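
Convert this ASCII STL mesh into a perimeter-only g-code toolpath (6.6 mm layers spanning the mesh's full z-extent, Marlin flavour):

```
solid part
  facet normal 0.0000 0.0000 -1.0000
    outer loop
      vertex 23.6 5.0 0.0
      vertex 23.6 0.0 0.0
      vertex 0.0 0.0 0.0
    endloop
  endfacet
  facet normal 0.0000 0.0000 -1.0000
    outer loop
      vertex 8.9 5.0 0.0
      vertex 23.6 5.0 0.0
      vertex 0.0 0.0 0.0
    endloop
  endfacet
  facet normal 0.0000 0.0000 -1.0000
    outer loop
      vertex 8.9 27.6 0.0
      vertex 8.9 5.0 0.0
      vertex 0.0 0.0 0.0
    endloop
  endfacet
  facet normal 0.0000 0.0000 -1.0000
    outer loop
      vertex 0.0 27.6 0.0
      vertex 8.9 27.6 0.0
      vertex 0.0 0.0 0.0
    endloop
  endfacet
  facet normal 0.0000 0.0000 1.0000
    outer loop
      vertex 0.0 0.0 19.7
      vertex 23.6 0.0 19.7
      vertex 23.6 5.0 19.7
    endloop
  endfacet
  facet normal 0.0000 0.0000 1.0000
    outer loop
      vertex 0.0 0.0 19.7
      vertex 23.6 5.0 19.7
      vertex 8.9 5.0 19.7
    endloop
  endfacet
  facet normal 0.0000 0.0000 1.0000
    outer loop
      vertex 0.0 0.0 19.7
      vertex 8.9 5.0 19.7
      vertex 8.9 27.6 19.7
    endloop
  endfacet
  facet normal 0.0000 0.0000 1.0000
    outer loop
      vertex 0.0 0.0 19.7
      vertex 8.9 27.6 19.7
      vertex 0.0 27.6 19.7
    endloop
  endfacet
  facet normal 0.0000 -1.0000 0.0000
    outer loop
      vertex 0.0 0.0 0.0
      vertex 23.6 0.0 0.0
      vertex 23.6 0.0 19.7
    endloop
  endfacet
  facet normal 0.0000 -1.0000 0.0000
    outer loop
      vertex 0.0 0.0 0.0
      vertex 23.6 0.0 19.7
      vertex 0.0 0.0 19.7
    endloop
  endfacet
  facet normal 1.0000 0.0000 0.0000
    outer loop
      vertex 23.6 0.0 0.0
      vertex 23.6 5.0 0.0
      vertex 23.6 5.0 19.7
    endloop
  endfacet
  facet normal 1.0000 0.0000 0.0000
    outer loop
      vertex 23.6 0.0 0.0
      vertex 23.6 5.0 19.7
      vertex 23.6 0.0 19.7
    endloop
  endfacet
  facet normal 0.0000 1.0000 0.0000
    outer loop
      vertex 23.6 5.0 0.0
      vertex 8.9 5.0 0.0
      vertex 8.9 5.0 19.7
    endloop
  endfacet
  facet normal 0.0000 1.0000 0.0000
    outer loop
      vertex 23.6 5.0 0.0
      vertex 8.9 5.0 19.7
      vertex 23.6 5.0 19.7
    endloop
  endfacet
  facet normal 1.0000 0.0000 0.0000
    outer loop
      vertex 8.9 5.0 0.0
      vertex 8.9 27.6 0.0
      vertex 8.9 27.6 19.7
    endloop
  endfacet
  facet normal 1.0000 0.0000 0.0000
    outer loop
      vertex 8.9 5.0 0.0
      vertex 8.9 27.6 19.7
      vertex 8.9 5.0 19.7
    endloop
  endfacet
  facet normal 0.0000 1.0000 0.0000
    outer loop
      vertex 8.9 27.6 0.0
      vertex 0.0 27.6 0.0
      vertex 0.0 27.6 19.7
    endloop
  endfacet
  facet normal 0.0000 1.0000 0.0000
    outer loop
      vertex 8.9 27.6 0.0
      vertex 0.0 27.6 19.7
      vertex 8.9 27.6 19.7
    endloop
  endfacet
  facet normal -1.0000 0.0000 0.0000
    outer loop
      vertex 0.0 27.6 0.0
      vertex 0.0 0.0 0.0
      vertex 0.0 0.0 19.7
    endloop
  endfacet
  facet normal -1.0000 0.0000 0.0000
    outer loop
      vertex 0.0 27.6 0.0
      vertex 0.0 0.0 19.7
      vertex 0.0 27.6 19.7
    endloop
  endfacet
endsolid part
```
; perimeter-only toolpath
G21 ; units = mm
G90 ; absolute positioning
G28 ; home
; layer 1
G0 Z6.6
G0 X0.0 Y0.0
G1 X23.6 Y0.0
G1 X23.6 Y5.0
G1 X8.9 Y5.0
G1 X8.9 Y27.6
G1 X0.0 Y27.6
G1 X0.0 Y0.0
; layer 2
G0 Z13.1
G0 X0.0 Y0.0
G1 X23.6 Y0.0
G1 X23.6 Y5.0
G1 X8.9 Y5.0
G1 X8.9 Y27.6
G1 X0.0 Y27.6
G1 X0.0 Y0.0
; layer 3
G0 Z19.7
G0 X0.0 Y0.0
G1 X23.6 Y0.0
G1 X23.6 Y5.0
G1 X8.9 Y5.0
G1 X8.9 Y27.6
G1 X0.0 Y27.6
G1 X0.0 Y0.0
M2 ; end

The solid is an L-shaped prism: outer 23.6 × 27.6 mm, arm thicknesses ≈ 5 mm (horizontal) and 8.9 mm (vertical), extruded 19.7 mm in z. Slicing at Δz = 6.6 mm — 3 equal slices spanning the solid's height, so layer i sits at z = i·h/3 — gives 3 non-empty perimeters. Each is a 6-segment closed polygon; G0 lifts to the layer z and rapids to the start vertex, then G1 traces the edges.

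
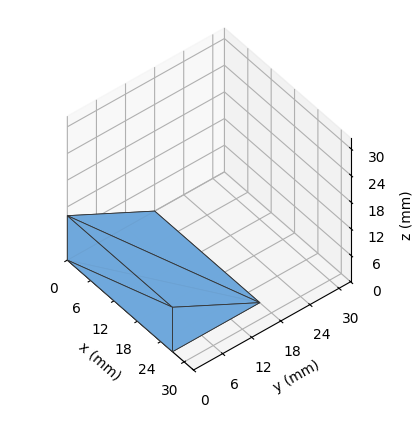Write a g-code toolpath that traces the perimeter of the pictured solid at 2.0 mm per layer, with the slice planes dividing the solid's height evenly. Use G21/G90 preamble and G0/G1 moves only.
Reading the render: the shape is a wedge (ramp): 27 × 18 mm base, rising to 10 mm along the y=0 edge and sloping linearly to z=0 at y=18 (dimensions read to the nearest mm from the axis ticks). For the g-code, the solid's height is divided into equal slices at the stated Δz and each level perimeter traced with G1 moves after a G0 lift.

; perimeter-only toolpath
G21 ; units = mm
G90 ; absolute positioning
G28 ; home
; layer 1
G0 Z2.0
G0 X0.0 Y0.0
G1 X27.0 Y0.0
G1 X27.0 Y14.4
G1 X0.0 Y14.4
G1 X0.0 Y0.0
; layer 2
G0 Z4.0
G0 X0.0 Y0.0
G1 X27.0 Y0.0
G1 X27.0 Y10.8
G1 X0.0 Y10.8
G1 X0.0 Y0.0
; layer 3
G0 Z6.0
G0 X0.0 Y0.0
G1 X27.0 Y0.0
G1 X27.0 Y7.2
G1 X0.0 Y7.2
G1 X0.0 Y0.0
; layer 4
G0 Z8.0
G0 X0.0 Y0.0
G1 X27.0 Y0.0
G1 X27.0 Y3.6
G1 X0.0 Y3.6
G1 X0.0 Y0.0
M2 ; end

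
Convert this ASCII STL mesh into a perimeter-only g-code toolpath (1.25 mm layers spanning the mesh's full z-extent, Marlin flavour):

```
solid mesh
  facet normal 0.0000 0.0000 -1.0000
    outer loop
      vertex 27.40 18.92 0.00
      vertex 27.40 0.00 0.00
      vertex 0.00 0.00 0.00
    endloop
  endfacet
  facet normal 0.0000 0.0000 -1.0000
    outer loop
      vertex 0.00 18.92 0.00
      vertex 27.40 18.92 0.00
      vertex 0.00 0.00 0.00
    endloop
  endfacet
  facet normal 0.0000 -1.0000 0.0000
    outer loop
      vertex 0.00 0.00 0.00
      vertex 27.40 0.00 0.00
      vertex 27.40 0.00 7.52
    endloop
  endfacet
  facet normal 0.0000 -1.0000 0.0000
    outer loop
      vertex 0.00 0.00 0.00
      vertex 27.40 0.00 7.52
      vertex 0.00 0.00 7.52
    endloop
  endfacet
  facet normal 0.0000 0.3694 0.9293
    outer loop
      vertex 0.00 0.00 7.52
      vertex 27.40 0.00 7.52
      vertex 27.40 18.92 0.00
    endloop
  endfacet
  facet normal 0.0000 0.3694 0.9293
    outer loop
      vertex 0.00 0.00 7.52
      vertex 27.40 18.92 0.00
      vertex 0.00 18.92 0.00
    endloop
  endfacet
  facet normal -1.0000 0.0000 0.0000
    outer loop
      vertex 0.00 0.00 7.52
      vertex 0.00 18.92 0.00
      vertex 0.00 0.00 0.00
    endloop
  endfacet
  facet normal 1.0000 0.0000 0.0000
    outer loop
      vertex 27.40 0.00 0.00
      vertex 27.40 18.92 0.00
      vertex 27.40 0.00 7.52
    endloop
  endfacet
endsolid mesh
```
; perimeter-only toolpath
G21 ; units = mm
G90 ; absolute positioning
G28 ; home
; layer 1
G0 Z1.25
G0 X0.00 Y0.00
G1 X27.40 Y0.00
G1 X27.40 Y15.77
G1 X0.00 Y15.77
G1 X0.00 Y0.00
; layer 2
G0 Z2.51
G0 X0.00 Y0.00
G1 X27.40 Y0.00
G1 X27.40 Y12.61
G1 X0.00 Y12.61
G1 X0.00 Y0.00
; layer 3
G0 Z3.76
G0 X0.00 Y0.00
G1 X27.40 Y0.00
G1 X27.40 Y9.46
G1 X0.00 Y9.46
G1 X0.00 Y0.00
; layer 4
G0 Z5.01
G0 X0.00 Y0.00
G1 X27.40 Y0.00
G1 X27.40 Y6.31
G1 X0.00 Y6.31
G1 X0.00 Y0.00
; layer 5
G0 Z6.27
G0 X0.00 Y0.00
G1 X27.40 Y0.00
G1 X27.40 Y3.15
G1 X0.00 Y3.15
G1 X0.00 Y0.00
M2 ; end

The solid is a wedge (ramp): 27.4 × 18.9 mm base, rising to 7.52 mm along the y=0 edge and sloping linearly to z=0 at y=18.9. Slicing at Δz = 1.25 mm — 6 equal slices spanning the solid's height, so layer i sits at z = i·h/6 — gives 5 non-empty perimeters. Each is a 4-segment closed polygon; G0 lifts to the layer z and rapids to the start vertex, then G1 traces the edges. The cross-section shrinks linearly with z (the slice at the apex is degenerate and omitted).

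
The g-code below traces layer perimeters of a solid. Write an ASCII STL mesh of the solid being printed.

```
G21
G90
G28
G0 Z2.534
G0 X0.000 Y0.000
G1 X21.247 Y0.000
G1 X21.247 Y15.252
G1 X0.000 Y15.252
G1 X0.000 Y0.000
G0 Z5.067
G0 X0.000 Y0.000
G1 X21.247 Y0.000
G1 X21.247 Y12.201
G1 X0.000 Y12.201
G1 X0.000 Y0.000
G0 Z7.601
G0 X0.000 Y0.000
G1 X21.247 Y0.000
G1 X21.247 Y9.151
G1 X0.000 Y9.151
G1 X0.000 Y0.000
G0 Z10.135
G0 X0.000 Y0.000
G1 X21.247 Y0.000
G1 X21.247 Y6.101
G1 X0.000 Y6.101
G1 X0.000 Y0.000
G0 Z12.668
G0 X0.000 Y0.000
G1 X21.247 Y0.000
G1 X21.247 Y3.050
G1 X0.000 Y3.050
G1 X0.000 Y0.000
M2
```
solid part
  facet normal 0.0000 0.0000 -1.0000
    outer loop
      vertex 21.247 18.302 0.000
      vertex 21.247 0.000 0.000
      vertex 0.000 0.000 0.000
    endloop
  endfacet
  facet normal 0.0000 0.0000 -1.0000
    outer loop
      vertex 0.000 18.302 0.000
      vertex 21.247 18.302 0.000
      vertex 0.000 0.000 0.000
    endloop
  endfacet
  facet normal 0.0000 -1.0000 0.0000
    outer loop
      vertex 0.000 0.000 0.000
      vertex 21.247 0.000 0.000
      vertex 21.247 0.000 15.202
    endloop
  endfacet
  facet normal 0.0000 -1.0000 0.0000
    outer loop
      vertex 0.000 0.000 0.000
      vertex 21.247 0.000 15.202
      vertex 0.000 0.000 15.202
    endloop
  endfacet
  facet normal 0.0000 0.6390 0.7692
    outer loop
      vertex 0.000 0.000 15.202
      vertex 21.247 0.000 15.202
      vertex 21.247 18.302 0.000
    endloop
  endfacet
  facet normal 0.0000 0.6390 0.7692
    outer loop
      vertex 0.000 0.000 15.202
      vertex 21.247 18.302 0.000
      vertex 0.000 18.302 0.000
    endloop
  endfacet
  facet normal -1.0000 0.0000 0.0000
    outer loop
      vertex 0.000 0.000 15.202
      vertex 0.000 18.302 0.000
      vertex 0.000 0.000 0.000
    endloop
  endfacet
  facet normal 1.0000 0.0000 0.0000
    outer loop
      vertex 21.247 0.000 0.000
      vertex 21.247 18.302 0.000
      vertex 21.247 0.000 15.202
    endloop
  endfacet
endsolid part

The G0 Z moves step by Δz≈2.534 mm. The G1 loops shrink linearly with z, so the solid tapers from its base footprint up to z≈15.2. Closing with a flat bottom cap and the tapered top and triangulating gives 8 facets — a wedge (ramp): 21.2 × 18.3 mm base, rising to 15.2 mm along the y=0 edge and sloping linearly to z=0 at y=18.3.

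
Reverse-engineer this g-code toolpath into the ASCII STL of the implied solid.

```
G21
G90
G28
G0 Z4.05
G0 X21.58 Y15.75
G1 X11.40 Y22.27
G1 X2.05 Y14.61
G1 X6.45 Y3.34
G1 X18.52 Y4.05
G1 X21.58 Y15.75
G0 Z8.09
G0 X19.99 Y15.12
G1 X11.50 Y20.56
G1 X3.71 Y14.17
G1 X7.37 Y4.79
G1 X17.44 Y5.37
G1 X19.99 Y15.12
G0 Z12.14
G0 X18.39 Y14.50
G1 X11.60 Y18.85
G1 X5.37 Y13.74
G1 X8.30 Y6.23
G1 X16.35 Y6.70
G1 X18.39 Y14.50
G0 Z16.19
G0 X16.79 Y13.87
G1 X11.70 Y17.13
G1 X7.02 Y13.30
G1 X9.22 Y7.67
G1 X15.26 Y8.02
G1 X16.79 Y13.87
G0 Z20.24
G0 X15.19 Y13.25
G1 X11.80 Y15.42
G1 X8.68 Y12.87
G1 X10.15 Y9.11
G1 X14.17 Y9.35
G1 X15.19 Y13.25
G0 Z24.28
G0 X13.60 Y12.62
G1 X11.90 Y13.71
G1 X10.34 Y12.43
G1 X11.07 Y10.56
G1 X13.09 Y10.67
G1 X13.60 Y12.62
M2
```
solid part
  facet normal 0.0000 0.0000 -1.0000
    outer loop
      vertex 0.39 15.04 0.00
      vertex 11.30 23.98 0.00
      vertex 23.18 16.37 0.00
    endloop
  endfacet
  facet normal 0.0000 0.0000 -1.0000
    outer loop
      vertex 5.52 1.90 0.00
      vertex 0.39 15.04 0.00
      vertex 23.18 16.37 0.00
    endloop
  endfacet
  facet normal 0.0000 0.0000 -1.0000
    outer loop
      vertex 19.61 2.72 0.00
      vertex 5.52 1.90 0.00
      vertex 23.18 16.37 0.00
    endloop
  endfacet
  facet normal 0.5103 0.7966 0.3242
    outer loop
      vertex 23.18 16.37 0.00
      vertex 11.30 23.98 0.00
      vertex 12.00 12.00 28.33
    endloop
  endfacet
  facet normal -0.5996 0.7317 0.3242
    outer loop
      vertex 11.30 23.98 0.00
      vertex 0.39 15.04 0.00
      vertex 12.00 12.00 28.33
    endloop
  endfacet
  facet normal -0.8812 -0.3440 0.3242
    outer loop
      vertex 0.39 15.04 0.00
      vertex 5.52 1.90 0.00
      vertex 12.00 12.00 28.33
    endloop
  endfacet
  facet normal 0.0550 -0.9444 0.3241
    outer loop
      vertex 5.52 1.90 0.00
      vertex 19.61 2.72 0.00
      vertex 12.00 12.00 28.33
    endloop
  endfacet
  facet normal 0.9152 -0.2394 0.3242
    outer loop
      vertex 19.61 2.72 0.00
      vertex 23.18 16.37 0.00
      vertex 12.00 12.00 28.33
    endloop
  endfacet
endsolid part

The G0 Z moves step by Δz≈4.05 mm. The G1 loops shrink linearly with z, so the solid tapers from its base footprint up to z≈28.3. Closing with a flat bottom cap and the tapered top and triangulating gives 8 facets — a regular 5-sided pyramid, base circumscribed radius ≈ 12 mm, apex at z ≈ 28.3 mm.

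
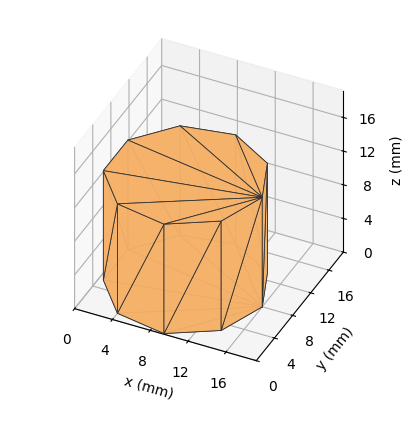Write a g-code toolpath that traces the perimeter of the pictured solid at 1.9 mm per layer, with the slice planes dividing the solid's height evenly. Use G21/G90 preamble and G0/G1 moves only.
Reading the render: the shape is a regular 9-sided prism (a cylinder approximated with 9 flat sides), circumscribed radius ≈ 8 mm, height ≈ 13 mm (dimensions read to the nearest mm from the axis ticks). For the g-code, the solid's height is divided into equal slices at the stated Δz and each level perimeter traced with G1 moves after a G0 lift.

; perimeter-only toolpath
G21 ; units = mm
G90 ; absolute positioning
G28 ; home
; layer 1
G0 Z1.9
G0 X16.0 Y8.0
G1 X14.1 Y13.1
G1 X9.4 Y15.9
G1 X4.0 Y14.9
G1 X0.5 Y10.7
G1 X0.5 Y5.3
G1 X4.0 Y1.1
G1 X9.4 Y0.1
G1 X14.1 Y2.9
G1 X16.0 Y8.0
; layer 2
G0 Z3.7
G0 X16.0 Y8.0
G1 X14.1 Y13.1
G1 X9.4 Y15.9
G1 X4.0 Y14.9
G1 X0.5 Y10.7
G1 X0.5 Y5.3
G1 X4.0 Y1.1
G1 X9.4 Y0.1
G1 X14.1 Y2.9
G1 X16.0 Y8.0
; layer 3
G0 Z5.6
G0 X16.0 Y8.0
G1 X14.1 Y13.1
G1 X9.4 Y15.9
G1 X4.0 Y14.9
G1 X0.5 Y10.7
G1 X0.5 Y5.3
G1 X4.0 Y1.1
G1 X9.4 Y0.1
G1 X14.1 Y2.9
G1 X16.0 Y8.0
; layer 4
G0 Z7.4
G0 X16.0 Y8.0
G1 X14.1 Y13.1
G1 X9.4 Y15.9
G1 X4.0 Y14.9
G1 X0.5 Y10.7
G1 X0.5 Y5.3
G1 X4.0 Y1.1
G1 X9.4 Y0.1
G1 X14.1 Y2.9
G1 X16.0 Y8.0
; layer 5
G0 Z9.3
G0 X16.0 Y8.0
G1 X14.1 Y13.1
G1 X9.4 Y15.9
G1 X4.0 Y14.9
G1 X0.5 Y10.7
G1 X0.5 Y5.3
G1 X4.0 Y1.1
G1 X9.4 Y0.1
G1 X14.1 Y2.9
G1 X16.0 Y8.0
; layer 6
G0 Z11.1
G0 X16.0 Y8.0
G1 X14.1 Y13.1
G1 X9.4 Y15.9
G1 X4.0 Y14.9
G1 X0.5 Y10.7
G1 X0.5 Y5.3
G1 X4.0 Y1.1
G1 X9.4 Y0.1
G1 X14.1 Y2.9
G1 X16.0 Y8.0
; layer 7
G0 Z13.0
G0 X16.0 Y8.0
G1 X14.1 Y13.1
G1 X9.4 Y15.9
G1 X4.0 Y14.9
G1 X0.5 Y10.7
G1 X0.5 Y5.3
G1 X4.0 Y1.1
G1 X9.4 Y0.1
G1 X14.1 Y2.9
G1 X16.0 Y8.0
M2 ; end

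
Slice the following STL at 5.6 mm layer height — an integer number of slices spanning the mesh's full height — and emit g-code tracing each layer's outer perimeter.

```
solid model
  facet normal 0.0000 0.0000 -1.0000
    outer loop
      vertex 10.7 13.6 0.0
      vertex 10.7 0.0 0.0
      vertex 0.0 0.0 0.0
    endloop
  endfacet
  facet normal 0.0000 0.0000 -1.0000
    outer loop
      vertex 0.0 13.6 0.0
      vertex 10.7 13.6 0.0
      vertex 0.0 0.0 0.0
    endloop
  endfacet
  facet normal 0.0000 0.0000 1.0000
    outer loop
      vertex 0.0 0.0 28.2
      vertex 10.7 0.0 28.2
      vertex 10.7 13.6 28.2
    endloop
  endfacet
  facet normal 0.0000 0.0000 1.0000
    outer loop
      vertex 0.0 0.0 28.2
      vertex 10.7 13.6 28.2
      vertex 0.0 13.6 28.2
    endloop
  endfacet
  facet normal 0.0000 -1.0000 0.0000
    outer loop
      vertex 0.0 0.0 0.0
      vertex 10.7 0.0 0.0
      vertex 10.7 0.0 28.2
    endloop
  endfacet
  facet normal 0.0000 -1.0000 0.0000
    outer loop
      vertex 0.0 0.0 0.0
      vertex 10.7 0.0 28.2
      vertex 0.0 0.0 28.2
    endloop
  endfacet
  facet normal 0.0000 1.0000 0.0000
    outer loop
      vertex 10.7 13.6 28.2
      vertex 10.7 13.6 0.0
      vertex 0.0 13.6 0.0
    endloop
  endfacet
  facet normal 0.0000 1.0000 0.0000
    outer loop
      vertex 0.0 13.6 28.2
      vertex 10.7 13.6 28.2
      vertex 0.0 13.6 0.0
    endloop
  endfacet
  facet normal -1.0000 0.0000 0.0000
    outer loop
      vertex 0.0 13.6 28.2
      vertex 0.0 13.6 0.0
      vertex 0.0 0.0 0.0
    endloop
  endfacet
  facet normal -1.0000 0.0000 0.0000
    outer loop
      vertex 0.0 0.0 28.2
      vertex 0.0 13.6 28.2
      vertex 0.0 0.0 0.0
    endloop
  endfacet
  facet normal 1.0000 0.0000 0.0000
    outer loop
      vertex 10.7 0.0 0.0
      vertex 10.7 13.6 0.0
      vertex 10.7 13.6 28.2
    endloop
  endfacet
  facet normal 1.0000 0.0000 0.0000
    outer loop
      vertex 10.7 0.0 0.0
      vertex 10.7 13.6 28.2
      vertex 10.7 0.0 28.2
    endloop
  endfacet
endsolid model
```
; perimeter-only toolpath
G21 ; units = mm
G90 ; absolute positioning
G28 ; home
; layer 1
G0 Z5.6
G0 X0.0 Y0.0
G1 X10.7 Y0.0
G1 X10.7 Y13.6
G1 X0.0 Y13.6
G1 X0.0 Y0.0
; layer 2
G0 Z11.3
G0 X0.0 Y0.0
G1 X10.7 Y0.0
G1 X10.7 Y13.6
G1 X0.0 Y13.6
G1 X0.0 Y0.0
; layer 3
G0 Z16.9
G0 X0.0 Y0.0
G1 X10.7 Y0.0
G1 X10.7 Y13.6
G1 X0.0 Y13.6
G1 X0.0 Y0.0
; layer 4
G0 Z22.6
G0 X0.0 Y0.0
G1 X10.7 Y0.0
G1 X10.7 Y13.6
G1 X0.0 Y13.6
G1 X0.0 Y0.0
; layer 5
G0 Z28.2
G0 X0.0 Y0.0
G1 X10.7 Y0.0
G1 X10.7 Y13.6
G1 X0.0 Y13.6
G1 X0.0 Y0.0
M2 ; end

The solid is a rectangular box, roughly 10.7 × 13.6 mm footprint and 28.2 mm tall. Slicing at Δz = 5.6 mm — 5 equal slices spanning the solid's height, so layer i sits at z = i·h/5 — gives 5 non-empty perimeters. Each is a 4-segment closed polygon; G0 lifts to the layer z and rapids to the start vertex, then G1 traces the edges.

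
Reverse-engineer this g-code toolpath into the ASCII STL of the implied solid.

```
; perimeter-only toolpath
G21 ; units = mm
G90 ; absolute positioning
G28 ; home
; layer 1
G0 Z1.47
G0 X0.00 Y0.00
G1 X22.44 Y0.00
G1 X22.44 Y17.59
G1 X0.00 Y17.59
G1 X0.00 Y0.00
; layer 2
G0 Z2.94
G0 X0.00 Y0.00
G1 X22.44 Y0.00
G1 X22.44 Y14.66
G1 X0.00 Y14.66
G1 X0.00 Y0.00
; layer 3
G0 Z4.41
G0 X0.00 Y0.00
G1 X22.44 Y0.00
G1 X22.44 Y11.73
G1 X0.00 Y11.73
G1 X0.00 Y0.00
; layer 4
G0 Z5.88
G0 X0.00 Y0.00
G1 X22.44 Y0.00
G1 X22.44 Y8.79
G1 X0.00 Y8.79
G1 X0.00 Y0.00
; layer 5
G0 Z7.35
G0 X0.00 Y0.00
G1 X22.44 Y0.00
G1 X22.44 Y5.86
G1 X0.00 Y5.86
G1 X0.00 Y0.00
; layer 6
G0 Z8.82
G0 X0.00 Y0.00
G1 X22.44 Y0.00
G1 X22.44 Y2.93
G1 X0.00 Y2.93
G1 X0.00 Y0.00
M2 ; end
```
solid part
  facet normal 0.0000 0.0000 -1.0000
    outer loop
      vertex 22.44 20.52 0.00
      vertex 22.44 0.00 0.00
      vertex 0.00 0.00 0.00
    endloop
  endfacet
  facet normal 0.0000 0.0000 -1.0000
    outer loop
      vertex 0.00 20.52 0.00
      vertex 22.44 20.52 0.00
      vertex 0.00 0.00 0.00
    endloop
  endfacet
  facet normal 0.0000 -1.0000 0.0000
    outer loop
      vertex 0.00 0.00 0.00
      vertex 22.44 0.00 0.00
      vertex 22.44 0.00 10.29
    endloop
  endfacet
  facet normal 0.0000 -1.0000 0.0000
    outer loop
      vertex 0.00 0.00 0.00
      vertex 22.44 0.00 10.29
      vertex 0.00 0.00 10.29
    endloop
  endfacet
  facet normal 0.0000 0.4483 0.8939
    outer loop
      vertex 0.00 0.00 10.29
      vertex 22.44 0.00 10.29
      vertex 22.44 20.52 0.00
    endloop
  endfacet
  facet normal 0.0000 0.4483 0.8939
    outer loop
      vertex 0.00 0.00 10.29
      vertex 22.44 20.52 0.00
      vertex 0.00 20.52 0.00
    endloop
  endfacet
  facet normal -1.0000 0.0000 0.0000
    outer loop
      vertex 0.00 0.00 10.29
      vertex 0.00 20.52 0.00
      vertex 0.00 0.00 0.00
    endloop
  endfacet
  facet normal 1.0000 0.0000 0.0000
    outer loop
      vertex 22.44 0.00 0.00
      vertex 22.44 20.52 0.00
      vertex 22.44 0.00 10.29
    endloop
  endfacet
endsolid part

The G0 Z moves step by Δz≈1.47 mm. The G1 loops shrink linearly with z, so the solid tapers from its base footprint up to z≈10.3. Closing with a flat bottom cap and the tapered top and triangulating gives 8 facets — a wedge (ramp): 22.4 × 20.5 mm base, rising to 10.3 mm along the y=0 edge and sloping linearly to z=0 at y=20.5.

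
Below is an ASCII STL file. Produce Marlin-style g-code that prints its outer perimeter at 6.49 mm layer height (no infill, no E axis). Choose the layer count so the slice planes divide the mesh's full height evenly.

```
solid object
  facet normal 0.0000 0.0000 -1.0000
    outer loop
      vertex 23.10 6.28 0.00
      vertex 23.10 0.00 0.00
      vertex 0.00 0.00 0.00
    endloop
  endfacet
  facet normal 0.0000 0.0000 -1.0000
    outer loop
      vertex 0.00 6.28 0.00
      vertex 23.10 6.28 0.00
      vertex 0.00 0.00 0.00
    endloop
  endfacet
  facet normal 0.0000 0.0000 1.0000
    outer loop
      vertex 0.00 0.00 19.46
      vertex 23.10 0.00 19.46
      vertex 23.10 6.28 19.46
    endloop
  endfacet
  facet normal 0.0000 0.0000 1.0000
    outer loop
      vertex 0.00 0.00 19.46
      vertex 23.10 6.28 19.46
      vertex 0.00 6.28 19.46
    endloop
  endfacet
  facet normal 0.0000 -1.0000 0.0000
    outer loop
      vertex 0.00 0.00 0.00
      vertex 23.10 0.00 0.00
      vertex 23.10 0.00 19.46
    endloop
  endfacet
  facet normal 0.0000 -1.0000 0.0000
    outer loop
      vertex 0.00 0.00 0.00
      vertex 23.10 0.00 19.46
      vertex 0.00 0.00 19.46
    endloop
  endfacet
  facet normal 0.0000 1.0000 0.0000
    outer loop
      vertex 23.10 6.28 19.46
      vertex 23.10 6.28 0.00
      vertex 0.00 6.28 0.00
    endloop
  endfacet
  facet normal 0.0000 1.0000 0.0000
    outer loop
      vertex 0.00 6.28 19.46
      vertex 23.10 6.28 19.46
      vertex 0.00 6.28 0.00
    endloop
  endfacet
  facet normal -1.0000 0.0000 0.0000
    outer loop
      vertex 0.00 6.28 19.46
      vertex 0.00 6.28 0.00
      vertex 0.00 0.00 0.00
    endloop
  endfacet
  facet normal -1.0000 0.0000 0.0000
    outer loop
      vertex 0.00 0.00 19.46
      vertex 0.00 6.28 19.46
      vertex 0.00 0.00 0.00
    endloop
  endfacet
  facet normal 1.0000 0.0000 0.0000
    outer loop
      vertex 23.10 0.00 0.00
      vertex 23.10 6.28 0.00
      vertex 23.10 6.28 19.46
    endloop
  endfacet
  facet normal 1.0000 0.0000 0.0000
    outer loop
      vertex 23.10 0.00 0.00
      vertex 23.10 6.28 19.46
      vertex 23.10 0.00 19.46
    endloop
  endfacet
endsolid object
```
; perimeter-only toolpath
G21 ; units = mm
G90 ; absolute positioning
G28 ; home
; layer 1
G0 Z6.49
G0 X0.00 Y0.00
G1 X23.10 Y0.00
G1 X23.10 Y6.28
G1 X0.00 Y6.28
G1 X0.00 Y0.00
; layer 2
G0 Z12.97
G0 X0.00 Y0.00
G1 X23.10 Y0.00
G1 X23.10 Y6.28
G1 X0.00 Y6.28
G1 X0.00 Y0.00
; layer 3
G0 Z19.46
G0 X0.00 Y0.00
G1 X23.10 Y0.00
G1 X23.10 Y6.28
G1 X0.00 Y6.28
G1 X0.00 Y0.00
M2 ; end

The solid is a rectangular box, roughly 23.1 × 6.28 mm footprint and 19.5 mm tall. Slicing at Δz = 6.49 mm — 3 equal slices spanning the solid's height, so layer i sits at z = i·h/3 — gives 3 non-empty perimeters. Each is a 4-segment closed polygon; G0 lifts to the layer z and rapids to the start vertex, then G1 traces the edges.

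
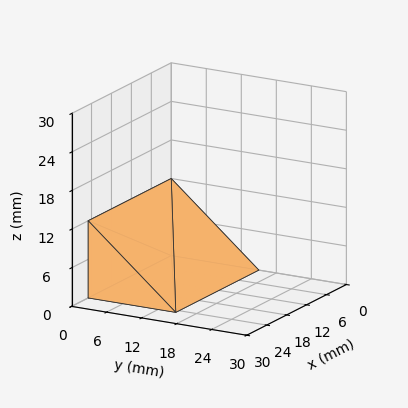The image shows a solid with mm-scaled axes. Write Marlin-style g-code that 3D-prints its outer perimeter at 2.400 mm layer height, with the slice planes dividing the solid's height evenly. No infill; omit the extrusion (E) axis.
Reading the render: the shape is a wedge (ramp): 25 × 15 mm base, rising to 12 mm along the y=0 edge and sloping linearly to z=0 at y=15 (dimensions read to the nearest mm from the axis ticks). For the g-code, the solid's height is divided into equal slices at the stated Δz and each level perimeter traced with G1 moves after a G0 lift.

; perimeter-only toolpath
G21 ; units = mm
G90 ; absolute positioning
G28 ; home
; layer 1
G0 Z2.400
G0 X0.000 Y0.000
G1 X25.000 Y0.000
G1 X25.000 Y12.000
G1 X0.000 Y12.000
G1 X0.000 Y0.000
; layer 2
G0 Z4.800
G0 X0.000 Y0.000
G1 X25.000 Y0.000
G1 X25.000 Y9.000
G1 X0.000 Y9.000
G1 X0.000 Y0.000
; layer 3
G0 Z7.200
G0 X0.000 Y0.000
G1 X25.000 Y0.000
G1 X25.000 Y6.000
G1 X0.000 Y6.000
G1 X0.000 Y0.000
; layer 4
G0 Z9.600
G0 X0.000 Y0.000
G1 X25.000 Y0.000
G1 X25.000 Y3.000
G1 X0.000 Y3.000
G1 X0.000 Y0.000
M2 ; end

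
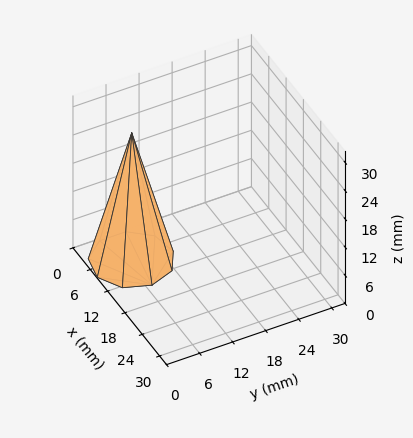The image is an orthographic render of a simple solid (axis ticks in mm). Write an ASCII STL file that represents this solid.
Reading the render: the shape is a regular 9-sided pyramid, base circumscribed radius ≈ 7 mm, apex at z ≈ 27 mm (dimensions read to the nearest mm from the axis ticks). For the STL, each face is triangulated and given an outward normal.

solid part
  facet normal 0.0000 0.0000 -1.0000
    outer loop
      vertex 8.22 13.89 0.00
      vertex 12.36 11.50 0.00
      vertex 14.00 7.00 0.00
    endloop
  endfacet
  facet normal 0.0000 0.0000 -1.0000
    outer loop
      vertex 3.50 13.06 0.00
      vertex 8.22 13.89 0.00
      vertex 14.00 7.00 0.00
    endloop
  endfacet
  facet normal 0.0000 0.0000 -1.0000
    outer loop
      vertex 0.42 9.39 0.00
      vertex 3.50 13.06 0.00
      vertex 14.00 7.00 0.00
    endloop
  endfacet
  facet normal 0.0000 0.0000 -1.0000
    outer loop
      vertex 0.42 4.61 0.00
      vertex 0.42 9.39 0.00
      vertex 14.00 7.00 0.00
    endloop
  endfacet
  facet normal 0.0000 0.0000 -1.0000
    outer loop
      vertex 3.50 0.94 0.00
      vertex 0.42 4.61 0.00
      vertex 14.00 7.00 0.00
    endloop
  endfacet
  facet normal 0.0000 0.0000 -1.0000
    outer loop
      vertex 8.22 0.11 0.00
      vertex 3.50 0.94 0.00
      vertex 14.00 7.00 0.00
    endloop
  endfacet
  facet normal 0.0000 0.0000 -1.0000
    outer loop
      vertex 12.36 2.50 0.00
      vertex 8.22 0.11 0.00
      vertex 14.00 7.00 0.00
    endloop
  endfacet
  facet normal 0.9129 0.3327 0.2367
    outer loop
      vertex 14.00 7.00 0.00
      vertex 12.36 11.50 0.00
      vertex 7.00 7.00 27.00
    endloop
  endfacet
  facet normal 0.4858 0.8414 0.2367
    outer loop
      vertex 12.36 11.50 0.00
      vertex 8.22 13.89 0.00
      vertex 7.00 7.00 27.00
    endloop
  endfacet
  facet normal -0.1683 0.9569 0.2366
    outer loop
      vertex 8.22 13.89 0.00
      vertex 3.50 13.06 0.00
      vertex 7.00 7.00 27.00
    endloop
  endfacet
  facet normal -0.7442 0.6246 0.2367
    outer loop
      vertex 3.50 13.06 0.00
      vertex 0.42 9.39 0.00
      vertex 7.00 7.00 27.00
    endloop
  endfacet
  facet normal -0.9716 0.0000 0.2368
    outer loop
      vertex 0.42 9.39 0.00
      vertex 0.42 4.61 0.00
      vertex 7.00 7.00 27.00
    endloop
  endfacet
  facet normal -0.7442 -0.6246 0.2367
    outer loop
      vertex 0.42 4.61 0.00
      vertex 3.50 0.94 0.00
      vertex 7.00 7.00 27.00
    endloop
  endfacet
  facet normal -0.1683 -0.9569 0.2366
    outer loop
      vertex 3.50 0.94 0.00
      vertex 8.22 0.11 0.00
      vertex 7.00 7.00 27.00
    endloop
  endfacet
  facet normal 0.4858 -0.8414 0.2367
    outer loop
      vertex 8.22 0.11 0.00
      vertex 12.36 2.50 0.00
      vertex 7.00 7.00 27.00
    endloop
  endfacet
  facet normal 0.9129 -0.3327 0.2367
    outer loop
      vertex 12.36 2.50 0.00
      vertex 14.00 7.00 0.00
      vertex 7.00 7.00 27.00
    endloop
  endfacet
endsolid part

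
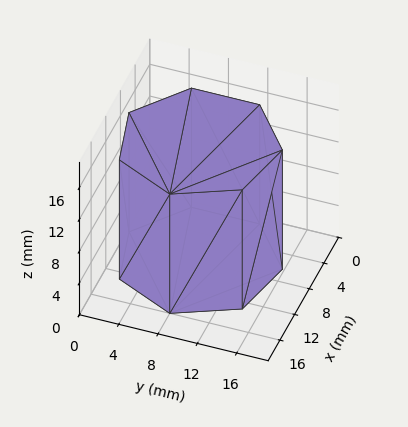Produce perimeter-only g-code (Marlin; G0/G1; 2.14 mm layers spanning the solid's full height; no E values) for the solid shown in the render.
Reading the render: the shape is a regular 7-sided prism (a cylinder approximated with 7 flat sides), circumscribed radius ≈ 8 mm, height ≈ 15 mm (dimensions read to the nearest mm from the axis ticks). For the g-code, the solid's height is divided into equal slices at the stated Δz and each level perimeter traced with G1 moves after a G0 lift.

; perimeter-only toolpath
G21 ; units = mm
G90 ; absolute positioning
G28 ; home
; layer 1
G0 Z2.14
G0 X16.00 Y8.00
G1 X12.99 Y14.25
G1 X6.22 Y15.80
G1 X0.79 Y11.47
G1 X0.79 Y4.53
G1 X6.22 Y0.20
G1 X12.99 Y1.75
G1 X16.00 Y8.00
; layer 2
G0 Z4.29
G0 X16.00 Y8.00
G1 X12.99 Y14.25
G1 X6.22 Y15.80
G1 X0.79 Y11.47
G1 X0.79 Y4.53
G1 X6.22 Y0.20
G1 X12.99 Y1.75
G1 X16.00 Y8.00
; layer 3
G0 Z6.43
G0 X16.00 Y8.00
G1 X12.99 Y14.25
G1 X6.22 Y15.80
G1 X0.79 Y11.47
G1 X0.79 Y4.53
G1 X6.22 Y0.20
G1 X12.99 Y1.75
G1 X16.00 Y8.00
; layer 4
G0 Z8.57
G0 X16.00 Y8.00
G1 X12.99 Y14.25
G1 X6.22 Y15.80
G1 X0.79 Y11.47
G1 X0.79 Y4.53
G1 X6.22 Y0.20
G1 X12.99 Y1.75
G1 X16.00 Y8.00
; layer 5
G0 Z10.71
G0 X16.00 Y8.00
G1 X12.99 Y14.25
G1 X6.22 Y15.80
G1 X0.79 Y11.47
G1 X0.79 Y4.53
G1 X6.22 Y0.20
G1 X12.99 Y1.75
G1 X16.00 Y8.00
; layer 6
G0 Z12.86
G0 X16.00 Y8.00
G1 X12.99 Y14.25
G1 X6.22 Y15.80
G1 X0.79 Y11.47
G1 X0.79 Y4.53
G1 X6.22 Y0.20
G1 X12.99 Y1.75
G1 X16.00 Y8.00
; layer 7
G0 Z15.00
G0 X16.00 Y8.00
G1 X12.99 Y14.25
G1 X6.22 Y15.80
G1 X0.79 Y11.47
G1 X0.79 Y4.53
G1 X6.22 Y0.20
G1 X12.99 Y1.75
G1 X16.00 Y8.00
M2 ; end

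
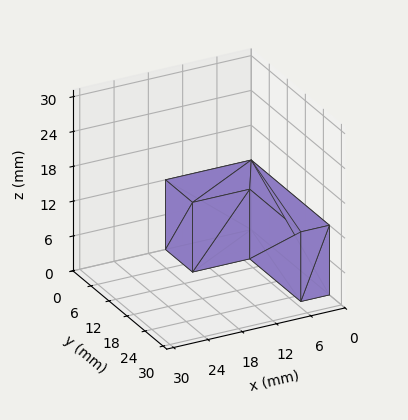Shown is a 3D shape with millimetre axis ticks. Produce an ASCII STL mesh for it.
Reading the render: the shape is an L-shaped prism: outer 15 × 26 mm, arm thicknesses ≈ 9 mm (horizontal) and 5 mm (vertical), extruded 12 mm in z (dimensions read to the nearest mm from the axis ticks). For the STL, each face is triangulated and given an outward normal.

solid part
  facet normal 0.0000 0.0000 -1.0000
    outer loop
      vertex 15.000 9.000 0.000
      vertex 15.000 0.000 0.000
      vertex 0.000 0.000 0.000
    endloop
  endfacet
  facet normal 0.0000 0.0000 -1.0000
    outer loop
      vertex 5.000 9.000 0.000
      vertex 15.000 9.000 0.000
      vertex 0.000 0.000 0.000
    endloop
  endfacet
  facet normal 0.0000 0.0000 -1.0000
    outer loop
      vertex 5.000 26.000 0.000
      vertex 5.000 9.000 0.000
      vertex 0.000 0.000 0.000
    endloop
  endfacet
  facet normal 0.0000 0.0000 -1.0000
    outer loop
      vertex 0.000 26.000 0.000
      vertex 5.000 26.000 0.000
      vertex 0.000 0.000 0.000
    endloop
  endfacet
  facet normal 0.0000 0.0000 1.0000
    outer loop
      vertex 0.000 0.000 12.000
      vertex 15.000 0.000 12.000
      vertex 15.000 9.000 12.000
    endloop
  endfacet
  facet normal 0.0000 0.0000 1.0000
    outer loop
      vertex 0.000 0.000 12.000
      vertex 15.000 9.000 12.000
      vertex 5.000 9.000 12.000
    endloop
  endfacet
  facet normal 0.0000 0.0000 1.0000
    outer loop
      vertex 0.000 0.000 12.000
      vertex 5.000 9.000 12.000
      vertex 5.000 26.000 12.000
    endloop
  endfacet
  facet normal 0.0000 0.0000 1.0000
    outer loop
      vertex 0.000 0.000 12.000
      vertex 5.000 26.000 12.000
      vertex 0.000 26.000 12.000
    endloop
  endfacet
  facet normal 0.0000 -1.0000 0.0000
    outer loop
      vertex 0.000 0.000 0.000
      vertex 15.000 0.000 0.000
      vertex 15.000 0.000 12.000
    endloop
  endfacet
  facet normal 0.0000 -1.0000 0.0000
    outer loop
      vertex 0.000 0.000 0.000
      vertex 15.000 0.000 12.000
      vertex 0.000 0.000 12.000
    endloop
  endfacet
  facet normal 1.0000 0.0000 0.0000
    outer loop
      vertex 15.000 0.000 0.000
      vertex 15.000 9.000 0.000
      vertex 15.000 9.000 12.000
    endloop
  endfacet
  facet normal 1.0000 0.0000 0.0000
    outer loop
      vertex 15.000 0.000 0.000
      vertex 15.000 9.000 12.000
      vertex 15.000 0.000 12.000
    endloop
  endfacet
  facet normal 0.0000 1.0000 0.0000
    outer loop
      vertex 15.000 9.000 0.000
      vertex 5.000 9.000 0.000
      vertex 5.000 9.000 12.000
    endloop
  endfacet
  facet normal 0.0000 1.0000 0.0000
    outer loop
      vertex 15.000 9.000 0.000
      vertex 5.000 9.000 12.000
      vertex 15.000 9.000 12.000
    endloop
  endfacet
  facet normal 1.0000 0.0000 0.0000
    outer loop
      vertex 5.000 9.000 0.000
      vertex 5.000 26.000 0.000
      vertex 5.000 26.000 12.000
    endloop
  endfacet
  facet normal 1.0000 0.0000 0.0000
    outer loop
      vertex 5.000 9.000 0.000
      vertex 5.000 26.000 12.000
      vertex 5.000 9.000 12.000
    endloop
  endfacet
  facet normal 0.0000 1.0000 0.0000
    outer loop
      vertex 5.000 26.000 0.000
      vertex 0.000 26.000 0.000
      vertex 0.000 26.000 12.000
    endloop
  endfacet
  facet normal 0.0000 1.0000 0.0000
    outer loop
      vertex 5.000 26.000 0.000
      vertex 0.000 26.000 12.000
      vertex 5.000 26.000 12.000
    endloop
  endfacet
  facet normal -1.0000 0.0000 0.0000
    outer loop
      vertex 0.000 26.000 0.000
      vertex 0.000 0.000 0.000
      vertex 0.000 0.000 12.000
    endloop
  endfacet
  facet normal -1.0000 0.0000 0.0000
    outer loop
      vertex 0.000 26.000 0.000
      vertex 0.000 0.000 12.000
      vertex 0.000 26.000 12.000
    endloop
  endfacet
endsolid part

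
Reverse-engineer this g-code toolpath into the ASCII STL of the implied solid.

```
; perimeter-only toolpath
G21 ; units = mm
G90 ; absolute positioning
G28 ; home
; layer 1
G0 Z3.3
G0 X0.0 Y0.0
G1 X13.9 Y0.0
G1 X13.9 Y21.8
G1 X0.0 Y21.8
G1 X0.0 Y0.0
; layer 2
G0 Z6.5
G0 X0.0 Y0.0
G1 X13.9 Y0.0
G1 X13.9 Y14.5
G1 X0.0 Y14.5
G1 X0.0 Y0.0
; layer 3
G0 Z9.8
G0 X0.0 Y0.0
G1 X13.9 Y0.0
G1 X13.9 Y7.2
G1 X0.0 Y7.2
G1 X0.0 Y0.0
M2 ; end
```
solid part
  facet normal 0.0000 0.0000 -1.0000
    outer loop
      vertex 13.9 29.0 0.0
      vertex 13.9 0.0 0.0
      vertex 0.0 0.0 0.0
    endloop
  endfacet
  facet normal 0.0000 0.0000 -1.0000
    outer loop
      vertex 0.0 29.0 0.0
      vertex 13.9 29.0 0.0
      vertex 0.0 0.0 0.0
    endloop
  endfacet
  facet normal 0.0000 -1.0000 0.0000
    outer loop
      vertex 0.0 0.0 0.0
      vertex 13.9 0.0 0.0
      vertex 13.9 0.0 13.1
    endloop
  endfacet
  facet normal 0.0000 -1.0000 0.0000
    outer loop
      vertex 0.0 0.0 0.0
      vertex 13.9 0.0 13.1
      vertex 0.0 0.0 13.1
    endloop
  endfacet
  facet normal 0.0000 0.4117 0.9113
    outer loop
      vertex 0.0 0.0 13.1
      vertex 13.9 0.0 13.1
      vertex 13.9 29.0 0.0
    endloop
  endfacet
  facet normal 0.0000 0.4117 0.9113
    outer loop
      vertex 0.0 0.0 13.1
      vertex 13.9 29.0 0.0
      vertex 0.0 29.0 0.0
    endloop
  endfacet
  facet normal -1.0000 0.0000 0.0000
    outer loop
      vertex 0.0 0.0 13.1
      vertex 0.0 29.0 0.0
      vertex 0.0 0.0 0.0
    endloop
  endfacet
  facet normal 1.0000 0.0000 0.0000
    outer loop
      vertex 13.9 0.0 0.0
      vertex 13.9 29.0 0.0
      vertex 13.9 0.0 13.1
    endloop
  endfacet
endsolid part

The G0 Z moves step by Δz≈3.3 mm. The G1 loops shrink linearly with z, so the solid tapers from its base footprint up to z≈13.1. Closing with a flat bottom cap and the tapered top and triangulating gives 8 facets — a wedge (ramp): 13.9 × 29 mm base, rising to 13.1 mm along the y=0 edge and sloping linearly to z=0 at y=29.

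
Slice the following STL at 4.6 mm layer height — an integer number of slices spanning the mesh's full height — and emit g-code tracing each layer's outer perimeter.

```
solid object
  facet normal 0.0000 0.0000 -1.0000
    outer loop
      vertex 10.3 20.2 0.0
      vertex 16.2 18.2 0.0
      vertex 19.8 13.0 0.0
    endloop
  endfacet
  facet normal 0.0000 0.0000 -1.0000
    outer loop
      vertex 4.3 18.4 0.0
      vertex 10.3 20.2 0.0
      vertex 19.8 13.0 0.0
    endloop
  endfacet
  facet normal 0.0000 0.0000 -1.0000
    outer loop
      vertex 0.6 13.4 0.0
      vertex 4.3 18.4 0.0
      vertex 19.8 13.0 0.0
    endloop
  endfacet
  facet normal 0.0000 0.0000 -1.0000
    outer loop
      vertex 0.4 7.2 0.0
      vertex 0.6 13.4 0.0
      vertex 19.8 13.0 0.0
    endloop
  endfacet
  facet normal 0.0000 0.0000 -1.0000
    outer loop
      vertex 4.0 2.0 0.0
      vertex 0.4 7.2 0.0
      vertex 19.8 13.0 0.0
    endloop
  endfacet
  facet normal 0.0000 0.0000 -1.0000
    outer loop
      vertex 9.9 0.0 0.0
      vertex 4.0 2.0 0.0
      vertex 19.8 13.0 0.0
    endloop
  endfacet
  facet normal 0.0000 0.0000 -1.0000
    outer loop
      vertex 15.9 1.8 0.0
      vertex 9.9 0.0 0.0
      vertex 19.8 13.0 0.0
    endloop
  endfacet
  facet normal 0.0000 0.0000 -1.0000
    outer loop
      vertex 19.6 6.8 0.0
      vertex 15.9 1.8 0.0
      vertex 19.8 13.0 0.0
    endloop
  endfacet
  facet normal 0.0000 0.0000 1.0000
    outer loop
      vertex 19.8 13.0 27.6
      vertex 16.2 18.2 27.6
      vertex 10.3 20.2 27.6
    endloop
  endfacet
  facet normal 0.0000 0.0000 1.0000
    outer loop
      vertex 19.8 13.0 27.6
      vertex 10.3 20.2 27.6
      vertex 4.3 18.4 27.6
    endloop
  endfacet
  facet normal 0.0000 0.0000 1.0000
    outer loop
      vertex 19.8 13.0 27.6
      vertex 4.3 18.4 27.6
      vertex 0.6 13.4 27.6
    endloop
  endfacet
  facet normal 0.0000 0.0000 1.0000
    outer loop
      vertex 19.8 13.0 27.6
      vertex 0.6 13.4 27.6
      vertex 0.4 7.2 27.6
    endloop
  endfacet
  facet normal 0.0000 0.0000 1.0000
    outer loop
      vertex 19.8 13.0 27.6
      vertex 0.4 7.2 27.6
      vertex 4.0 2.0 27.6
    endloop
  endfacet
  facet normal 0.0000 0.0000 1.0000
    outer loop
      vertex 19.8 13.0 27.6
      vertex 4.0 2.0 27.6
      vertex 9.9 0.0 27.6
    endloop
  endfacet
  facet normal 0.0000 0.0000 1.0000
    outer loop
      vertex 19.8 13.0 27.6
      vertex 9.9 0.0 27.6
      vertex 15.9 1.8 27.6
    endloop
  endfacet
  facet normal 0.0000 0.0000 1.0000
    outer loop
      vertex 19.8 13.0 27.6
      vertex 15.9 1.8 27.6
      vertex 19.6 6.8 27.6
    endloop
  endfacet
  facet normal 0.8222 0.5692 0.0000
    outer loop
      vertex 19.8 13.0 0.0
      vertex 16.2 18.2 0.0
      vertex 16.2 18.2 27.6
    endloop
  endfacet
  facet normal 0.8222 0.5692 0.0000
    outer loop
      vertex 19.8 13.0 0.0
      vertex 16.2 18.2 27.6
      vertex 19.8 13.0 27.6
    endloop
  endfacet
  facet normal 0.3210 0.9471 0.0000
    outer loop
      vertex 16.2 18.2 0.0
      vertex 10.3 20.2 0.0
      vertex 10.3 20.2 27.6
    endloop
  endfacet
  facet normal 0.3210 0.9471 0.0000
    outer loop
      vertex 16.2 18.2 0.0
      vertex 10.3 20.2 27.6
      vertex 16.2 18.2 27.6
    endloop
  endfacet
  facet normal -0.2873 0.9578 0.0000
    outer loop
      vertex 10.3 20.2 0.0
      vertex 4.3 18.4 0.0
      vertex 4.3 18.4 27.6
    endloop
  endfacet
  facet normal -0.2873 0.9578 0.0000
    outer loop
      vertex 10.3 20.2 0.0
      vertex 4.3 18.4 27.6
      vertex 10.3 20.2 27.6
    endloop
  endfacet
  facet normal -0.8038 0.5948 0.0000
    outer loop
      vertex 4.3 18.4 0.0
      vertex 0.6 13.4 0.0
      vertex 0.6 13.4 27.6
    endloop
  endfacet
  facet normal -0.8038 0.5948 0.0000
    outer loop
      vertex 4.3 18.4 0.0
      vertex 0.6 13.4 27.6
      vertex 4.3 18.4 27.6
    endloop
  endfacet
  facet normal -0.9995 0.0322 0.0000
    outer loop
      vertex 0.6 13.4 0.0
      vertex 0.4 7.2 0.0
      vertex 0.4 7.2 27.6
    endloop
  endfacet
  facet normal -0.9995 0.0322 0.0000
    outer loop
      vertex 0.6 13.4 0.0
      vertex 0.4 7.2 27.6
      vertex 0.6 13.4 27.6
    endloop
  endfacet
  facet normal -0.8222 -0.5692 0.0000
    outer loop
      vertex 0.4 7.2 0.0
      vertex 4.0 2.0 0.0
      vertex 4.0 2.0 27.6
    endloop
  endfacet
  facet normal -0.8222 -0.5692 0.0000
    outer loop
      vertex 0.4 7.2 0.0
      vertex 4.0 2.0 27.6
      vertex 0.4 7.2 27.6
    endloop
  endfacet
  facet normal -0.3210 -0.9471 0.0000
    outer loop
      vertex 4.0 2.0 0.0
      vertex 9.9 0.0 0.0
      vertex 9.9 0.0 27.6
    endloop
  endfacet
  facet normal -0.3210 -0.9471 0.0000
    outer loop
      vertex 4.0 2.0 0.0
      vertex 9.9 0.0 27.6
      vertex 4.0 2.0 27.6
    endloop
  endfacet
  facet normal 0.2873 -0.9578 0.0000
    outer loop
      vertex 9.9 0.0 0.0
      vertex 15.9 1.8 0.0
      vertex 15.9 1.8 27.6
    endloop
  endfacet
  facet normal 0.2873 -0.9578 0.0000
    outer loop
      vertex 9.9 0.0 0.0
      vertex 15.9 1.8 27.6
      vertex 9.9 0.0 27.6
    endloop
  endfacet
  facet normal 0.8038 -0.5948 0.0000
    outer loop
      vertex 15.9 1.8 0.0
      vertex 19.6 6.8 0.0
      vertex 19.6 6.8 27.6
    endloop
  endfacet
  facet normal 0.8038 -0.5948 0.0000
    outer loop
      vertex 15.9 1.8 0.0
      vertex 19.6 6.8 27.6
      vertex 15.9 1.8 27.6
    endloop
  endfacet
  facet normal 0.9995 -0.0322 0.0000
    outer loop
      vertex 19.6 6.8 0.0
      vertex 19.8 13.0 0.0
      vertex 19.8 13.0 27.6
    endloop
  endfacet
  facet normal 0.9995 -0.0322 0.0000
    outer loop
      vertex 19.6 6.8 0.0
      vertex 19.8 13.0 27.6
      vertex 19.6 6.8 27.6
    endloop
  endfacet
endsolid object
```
; perimeter-only toolpath
G21 ; units = mm
G90 ; absolute positioning
G28 ; home
; layer 1
G0 Z4.6
G0 X19.8 Y13.0
G1 X16.2 Y18.2
G1 X10.3 Y20.2
G1 X4.3 Y18.4
G1 X0.6 Y13.4
G1 X0.4 Y7.2
G1 X4.0 Y2.0
G1 X9.9 Y0.0
G1 X15.9 Y1.8
G1 X19.6 Y6.8
G1 X19.8 Y13.0
; layer 2
G0 Z9.2
G0 X19.8 Y13.0
G1 X16.2 Y18.2
G1 X10.3 Y20.2
G1 X4.3 Y18.4
G1 X0.6 Y13.4
G1 X0.4 Y7.2
G1 X4.0 Y2.0
G1 X9.9 Y0.0
G1 X15.9 Y1.8
G1 X19.6 Y6.8
G1 X19.8 Y13.0
; layer 3
G0 Z13.8
G0 X19.8 Y13.0
G1 X16.2 Y18.2
G1 X10.3 Y20.2
G1 X4.3 Y18.4
G1 X0.6 Y13.4
G1 X0.4 Y7.2
G1 X4.0 Y2.0
G1 X9.9 Y0.0
G1 X15.9 Y1.8
G1 X19.6 Y6.8
G1 X19.8 Y13.0
; layer 4
G0 Z18.4
G0 X19.8 Y13.0
G1 X16.2 Y18.2
G1 X10.3 Y20.2
G1 X4.3 Y18.4
G1 X0.6 Y13.4
G1 X0.4 Y7.2
G1 X4.0 Y2.0
G1 X9.9 Y0.0
G1 X15.9 Y1.8
G1 X19.6 Y6.8
G1 X19.8 Y13.0
; layer 5
G0 Z23.0
G0 X19.8 Y13.0
G1 X16.2 Y18.2
G1 X10.3 Y20.2
G1 X4.3 Y18.4
G1 X0.6 Y13.4
G1 X0.4 Y7.2
G1 X4.0 Y2.0
G1 X9.9 Y0.0
G1 X15.9 Y1.8
G1 X19.6 Y6.8
G1 X19.8 Y13.0
; layer 6
G0 Z27.6
G0 X19.8 Y13.0
G1 X16.2 Y18.2
G1 X10.3 Y20.2
G1 X4.3 Y18.4
G1 X0.6 Y13.4
G1 X0.4 Y7.2
G1 X4.0 Y2.0
G1 X9.9 Y0.0
G1 X15.9 Y1.8
G1 X19.6 Y6.8
G1 X19.8 Y13.0
M2 ; end

The solid is a regular 10-sided prism (a cylinder approximated with 10 flat sides), circumscribed radius ≈ 10.1 mm, height ≈ 27.6 mm. Slicing at Δz = 4.6 mm — 6 equal slices spanning the solid's height, so layer i sits at z = i·h/6 — gives 6 non-empty perimeters. Each is a 10-segment closed polygon; G0 lifts to the layer z and rapids to the start vertex, then G1 traces the edges.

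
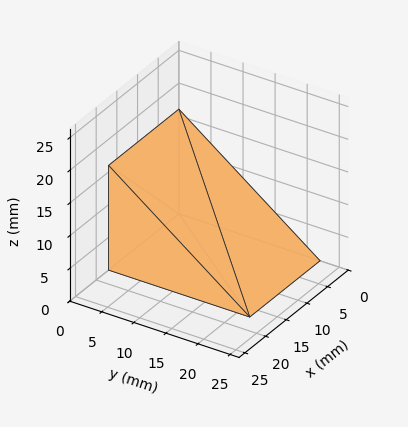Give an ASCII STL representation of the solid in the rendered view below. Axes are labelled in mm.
Reading the render: the shape is a wedge (ramp): 17 × 22 mm base, rising to 16 mm along the y=0 edge and sloping linearly to z=0 at y=22 (dimensions read to the nearest mm from the axis ticks). For the STL, each face is triangulated and given an outward normal.

solid part
  facet normal 0.0000 0.0000 -1.0000
    outer loop
      vertex 17.00 22.00 0.00
      vertex 17.00 0.00 0.00
      vertex 0.00 0.00 0.00
    endloop
  endfacet
  facet normal 0.0000 0.0000 -1.0000
    outer loop
      vertex 0.00 22.00 0.00
      vertex 17.00 22.00 0.00
      vertex 0.00 0.00 0.00
    endloop
  endfacet
  facet normal 0.0000 -1.0000 0.0000
    outer loop
      vertex 0.00 0.00 0.00
      vertex 17.00 0.00 0.00
      vertex 17.00 0.00 16.00
    endloop
  endfacet
  facet normal 0.0000 -1.0000 0.0000
    outer loop
      vertex 0.00 0.00 0.00
      vertex 17.00 0.00 16.00
      vertex 0.00 0.00 16.00
    endloop
  endfacet
  facet normal 0.0000 0.5882 0.8087
    outer loop
      vertex 0.00 0.00 16.00
      vertex 17.00 0.00 16.00
      vertex 17.00 22.00 0.00
    endloop
  endfacet
  facet normal 0.0000 0.5882 0.8087
    outer loop
      vertex 0.00 0.00 16.00
      vertex 17.00 22.00 0.00
      vertex 0.00 22.00 0.00
    endloop
  endfacet
  facet normal -1.0000 0.0000 0.0000
    outer loop
      vertex 0.00 0.00 16.00
      vertex 0.00 22.00 0.00
      vertex 0.00 0.00 0.00
    endloop
  endfacet
  facet normal 1.0000 0.0000 0.0000
    outer loop
      vertex 17.00 0.00 0.00
      vertex 17.00 22.00 0.00
      vertex 17.00 0.00 16.00
    endloop
  endfacet
endsolid part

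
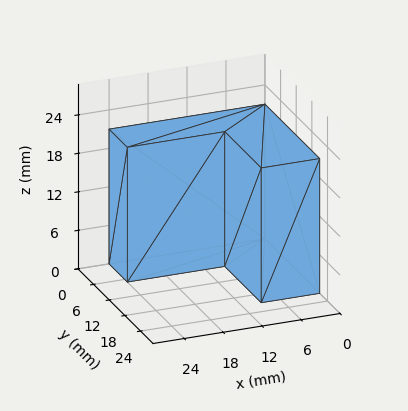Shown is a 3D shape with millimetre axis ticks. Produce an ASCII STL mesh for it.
Reading the render: the shape is an L-shaped prism: outer 24 × 21 mm, arm thicknesses ≈ 7 mm (horizontal) and 9 mm (vertical), extruded 21 mm in z (dimensions read to the nearest mm from the axis ticks). For the STL, each face is triangulated and given an outward normal.

solid part
  facet normal 0.0000 0.0000 -1.0000
    outer loop
      vertex 24.00 7.00 0.00
      vertex 24.00 0.00 0.00
      vertex 0.00 0.00 0.00
    endloop
  endfacet
  facet normal 0.0000 0.0000 -1.0000
    outer loop
      vertex 9.00 7.00 0.00
      vertex 24.00 7.00 0.00
      vertex 0.00 0.00 0.00
    endloop
  endfacet
  facet normal 0.0000 0.0000 -1.0000
    outer loop
      vertex 9.00 21.00 0.00
      vertex 9.00 7.00 0.00
      vertex 0.00 0.00 0.00
    endloop
  endfacet
  facet normal 0.0000 0.0000 -1.0000
    outer loop
      vertex 0.00 21.00 0.00
      vertex 9.00 21.00 0.00
      vertex 0.00 0.00 0.00
    endloop
  endfacet
  facet normal 0.0000 0.0000 1.0000
    outer loop
      vertex 0.00 0.00 21.00
      vertex 24.00 0.00 21.00
      vertex 24.00 7.00 21.00
    endloop
  endfacet
  facet normal 0.0000 0.0000 1.0000
    outer loop
      vertex 0.00 0.00 21.00
      vertex 24.00 7.00 21.00
      vertex 9.00 7.00 21.00
    endloop
  endfacet
  facet normal 0.0000 0.0000 1.0000
    outer loop
      vertex 0.00 0.00 21.00
      vertex 9.00 7.00 21.00
      vertex 9.00 21.00 21.00
    endloop
  endfacet
  facet normal 0.0000 0.0000 1.0000
    outer loop
      vertex 0.00 0.00 21.00
      vertex 9.00 21.00 21.00
      vertex 0.00 21.00 21.00
    endloop
  endfacet
  facet normal 0.0000 -1.0000 0.0000
    outer loop
      vertex 0.00 0.00 0.00
      vertex 24.00 0.00 0.00
      vertex 24.00 0.00 21.00
    endloop
  endfacet
  facet normal 0.0000 -1.0000 0.0000
    outer loop
      vertex 0.00 0.00 0.00
      vertex 24.00 0.00 21.00
      vertex 0.00 0.00 21.00
    endloop
  endfacet
  facet normal 1.0000 0.0000 0.0000
    outer loop
      vertex 24.00 0.00 0.00
      vertex 24.00 7.00 0.00
      vertex 24.00 7.00 21.00
    endloop
  endfacet
  facet normal 1.0000 0.0000 0.0000
    outer loop
      vertex 24.00 0.00 0.00
      vertex 24.00 7.00 21.00
      vertex 24.00 0.00 21.00
    endloop
  endfacet
  facet normal 0.0000 1.0000 0.0000
    outer loop
      vertex 24.00 7.00 0.00
      vertex 9.00 7.00 0.00
      vertex 9.00 7.00 21.00
    endloop
  endfacet
  facet normal 0.0000 1.0000 0.0000
    outer loop
      vertex 24.00 7.00 0.00
      vertex 9.00 7.00 21.00
      vertex 24.00 7.00 21.00
    endloop
  endfacet
  facet normal 1.0000 0.0000 0.0000
    outer loop
      vertex 9.00 7.00 0.00
      vertex 9.00 21.00 0.00
      vertex 9.00 21.00 21.00
    endloop
  endfacet
  facet normal 1.0000 0.0000 0.0000
    outer loop
      vertex 9.00 7.00 0.00
      vertex 9.00 21.00 21.00
      vertex 9.00 7.00 21.00
    endloop
  endfacet
  facet normal 0.0000 1.0000 0.0000
    outer loop
      vertex 9.00 21.00 0.00
      vertex 0.00 21.00 0.00
      vertex 0.00 21.00 21.00
    endloop
  endfacet
  facet normal 0.0000 1.0000 0.0000
    outer loop
      vertex 9.00 21.00 0.00
      vertex 0.00 21.00 21.00
      vertex 9.00 21.00 21.00
    endloop
  endfacet
  facet normal -1.0000 0.0000 0.0000
    outer loop
      vertex 0.00 21.00 0.00
      vertex 0.00 0.00 0.00
      vertex 0.00 0.00 21.00
    endloop
  endfacet
  facet normal -1.0000 0.0000 0.0000
    outer loop
      vertex 0.00 21.00 0.00
      vertex 0.00 0.00 21.00
      vertex 0.00 21.00 21.00
    endloop
  endfacet
endsolid part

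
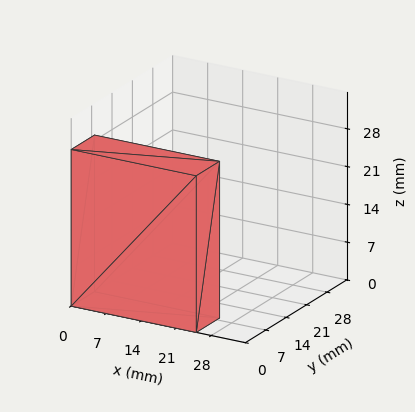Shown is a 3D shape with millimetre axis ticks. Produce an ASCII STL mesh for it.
Reading the render: the shape is a rectangular box, roughly 25 × 8 mm footprint and 29 mm tall (dimensions read to the nearest mm from the axis ticks). For the STL, each face is triangulated and given an outward normal.

solid part
  facet normal 0.0000 0.0000 -1.0000
    outer loop
      vertex 25.0 8.0 0.0
      vertex 25.0 0.0 0.0
      vertex 0.0 0.0 0.0
    endloop
  endfacet
  facet normal 0.0000 0.0000 -1.0000
    outer loop
      vertex 0.0 8.0 0.0
      vertex 25.0 8.0 0.0
      vertex 0.0 0.0 0.0
    endloop
  endfacet
  facet normal 0.0000 0.0000 1.0000
    outer loop
      vertex 0.0 0.0 29.0
      vertex 25.0 0.0 29.0
      vertex 25.0 8.0 29.0
    endloop
  endfacet
  facet normal 0.0000 0.0000 1.0000
    outer loop
      vertex 0.0 0.0 29.0
      vertex 25.0 8.0 29.0
      vertex 0.0 8.0 29.0
    endloop
  endfacet
  facet normal 0.0000 -1.0000 0.0000
    outer loop
      vertex 0.0 0.0 0.0
      vertex 25.0 0.0 0.0
      vertex 25.0 0.0 29.0
    endloop
  endfacet
  facet normal 0.0000 -1.0000 0.0000
    outer loop
      vertex 0.0 0.0 0.0
      vertex 25.0 0.0 29.0
      vertex 0.0 0.0 29.0
    endloop
  endfacet
  facet normal 0.0000 1.0000 0.0000
    outer loop
      vertex 25.0 8.0 29.0
      vertex 25.0 8.0 0.0
      vertex 0.0 8.0 0.0
    endloop
  endfacet
  facet normal 0.0000 1.0000 0.0000
    outer loop
      vertex 0.0 8.0 29.0
      vertex 25.0 8.0 29.0
      vertex 0.0 8.0 0.0
    endloop
  endfacet
  facet normal -1.0000 0.0000 0.0000
    outer loop
      vertex 0.0 8.0 29.0
      vertex 0.0 8.0 0.0
      vertex 0.0 0.0 0.0
    endloop
  endfacet
  facet normal -1.0000 0.0000 0.0000
    outer loop
      vertex 0.0 0.0 29.0
      vertex 0.0 8.0 29.0
      vertex 0.0 0.0 0.0
    endloop
  endfacet
  facet normal 1.0000 0.0000 0.0000
    outer loop
      vertex 25.0 0.0 0.0
      vertex 25.0 8.0 0.0
      vertex 25.0 8.0 29.0
    endloop
  endfacet
  facet normal 1.0000 0.0000 0.0000
    outer loop
      vertex 25.0 0.0 0.0
      vertex 25.0 8.0 29.0
      vertex 25.0 0.0 29.0
    endloop
  endfacet
endsolid part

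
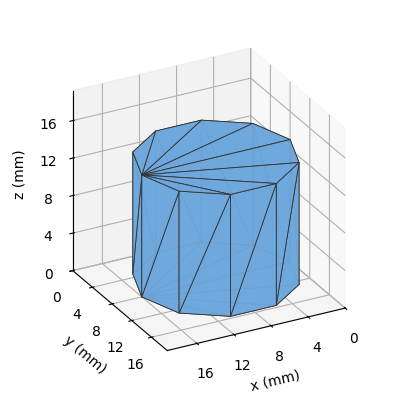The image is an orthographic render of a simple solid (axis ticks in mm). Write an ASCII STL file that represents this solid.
Reading the render: the shape is a regular 10-sided prism (a cylinder approximated with 10 flat sides), circumscribed radius ≈ 8 mm, height ≈ 13 mm (dimensions read to the nearest mm from the axis ticks). For the STL, each face is triangulated and given an outward normal.

solid part
  facet normal 0.0000 0.0000 -1.0000
    outer loop
      vertex 10.47 15.61 0.00
      vertex 14.47 12.70 0.00
      vertex 16.00 8.00 0.00
    endloop
  endfacet
  facet normal 0.0000 0.0000 -1.0000
    outer loop
      vertex 5.53 15.61 0.00
      vertex 10.47 15.61 0.00
      vertex 16.00 8.00 0.00
    endloop
  endfacet
  facet normal 0.0000 0.0000 -1.0000
    outer loop
      vertex 1.53 12.70 0.00
      vertex 5.53 15.61 0.00
      vertex 16.00 8.00 0.00
    endloop
  endfacet
  facet normal 0.0000 0.0000 -1.0000
    outer loop
      vertex 0.00 8.00 0.00
      vertex 1.53 12.70 0.00
      vertex 16.00 8.00 0.00
    endloop
  endfacet
  facet normal 0.0000 0.0000 -1.0000
    outer loop
      vertex 1.53 3.30 0.00
      vertex 0.00 8.00 0.00
      vertex 16.00 8.00 0.00
    endloop
  endfacet
  facet normal 0.0000 0.0000 -1.0000
    outer loop
      vertex 5.53 0.39 0.00
      vertex 1.53 3.30 0.00
      vertex 16.00 8.00 0.00
    endloop
  endfacet
  facet normal 0.0000 0.0000 -1.0000
    outer loop
      vertex 10.47 0.39 0.00
      vertex 5.53 0.39 0.00
      vertex 16.00 8.00 0.00
    endloop
  endfacet
  facet normal 0.0000 0.0000 -1.0000
    outer loop
      vertex 14.47 3.30 0.00
      vertex 10.47 0.39 0.00
      vertex 16.00 8.00 0.00
    endloop
  endfacet
  facet normal 0.0000 0.0000 1.0000
    outer loop
      vertex 16.00 8.00 13.00
      vertex 14.47 12.70 13.00
      vertex 10.47 15.61 13.00
    endloop
  endfacet
  facet normal 0.0000 0.0000 1.0000
    outer loop
      vertex 16.00 8.00 13.00
      vertex 10.47 15.61 13.00
      vertex 5.53 15.61 13.00
    endloop
  endfacet
  facet normal 0.0000 0.0000 1.0000
    outer loop
      vertex 16.00 8.00 13.00
      vertex 5.53 15.61 13.00
      vertex 1.53 12.70 13.00
    endloop
  endfacet
  facet normal 0.0000 0.0000 1.0000
    outer loop
      vertex 16.00 8.00 13.00
      vertex 1.53 12.70 13.00
      vertex 0.00 8.00 13.00
    endloop
  endfacet
  facet normal 0.0000 0.0000 1.0000
    outer loop
      vertex 16.00 8.00 13.00
      vertex 0.00 8.00 13.00
      vertex 1.53 3.30 13.00
    endloop
  endfacet
  facet normal 0.0000 0.0000 1.0000
    outer loop
      vertex 16.00 8.00 13.00
      vertex 1.53 3.30 13.00
      vertex 5.53 0.39 13.00
    endloop
  endfacet
  facet normal 0.0000 0.0000 1.0000
    outer loop
      vertex 16.00 8.00 13.00
      vertex 5.53 0.39 13.00
      vertex 10.47 0.39 13.00
    endloop
  endfacet
  facet normal 0.0000 0.0000 1.0000
    outer loop
      vertex 16.00 8.00 13.00
      vertex 10.47 0.39 13.00
      vertex 14.47 3.30 13.00
    endloop
  endfacet
  facet normal 0.9509 0.3095 0.0000
    outer loop
      vertex 16.00 8.00 0.00
      vertex 14.47 12.70 0.00
      vertex 14.47 12.70 13.00
    endloop
  endfacet
  facet normal 0.9509 0.3095 0.0000
    outer loop
      vertex 16.00 8.00 0.00
      vertex 14.47 12.70 13.00
      vertex 16.00 8.00 13.00
    endloop
  endfacet
  facet normal 0.5883 0.8086 0.0000
    outer loop
      vertex 14.47 12.70 0.00
      vertex 10.47 15.61 0.00
      vertex 10.47 15.61 13.00
    endloop
  endfacet
  facet normal 0.5883 0.8086 0.0000
    outer loop
      vertex 14.47 12.70 0.00
      vertex 10.47 15.61 13.00
      vertex 14.47 12.70 13.00
    endloop
  endfacet
  facet normal 0.0000 1.0000 0.0000
    outer loop
      vertex 10.47 15.61 0.00
      vertex 5.53 15.61 0.00
      vertex 5.53 15.61 13.00
    endloop
  endfacet
  facet normal 0.0000 1.0000 0.0000
    outer loop
      vertex 10.47 15.61 0.00
      vertex 5.53 15.61 13.00
      vertex 10.47 15.61 13.00
    endloop
  endfacet
  facet normal -0.5883 0.8086 0.0000
    outer loop
      vertex 5.53 15.61 0.00
      vertex 1.53 12.70 0.00
      vertex 1.53 12.70 13.00
    endloop
  endfacet
  facet normal -0.5883 0.8086 0.0000
    outer loop
      vertex 5.53 15.61 0.00
      vertex 1.53 12.70 13.00
      vertex 5.53 15.61 13.00
    endloop
  endfacet
  facet normal -0.9509 0.3095 0.0000
    outer loop
      vertex 1.53 12.70 0.00
      vertex 0.00 8.00 0.00
      vertex 0.00 8.00 13.00
    endloop
  endfacet
  facet normal -0.9509 0.3095 0.0000
    outer loop
      vertex 1.53 12.70 0.00
      vertex 0.00 8.00 13.00
      vertex 1.53 12.70 13.00
    endloop
  endfacet
  facet normal -0.9509 -0.3095 0.0000
    outer loop
      vertex 0.00 8.00 0.00
      vertex 1.53 3.30 0.00
      vertex 1.53 3.30 13.00
    endloop
  endfacet
  facet normal -0.9509 -0.3095 0.0000
    outer loop
      vertex 0.00 8.00 0.00
      vertex 1.53 3.30 13.00
      vertex 0.00 8.00 13.00
    endloop
  endfacet
  facet normal -0.5883 -0.8086 0.0000
    outer loop
      vertex 1.53 3.30 0.00
      vertex 5.53 0.39 0.00
      vertex 5.53 0.39 13.00
    endloop
  endfacet
  facet normal -0.5883 -0.8086 0.0000
    outer loop
      vertex 1.53 3.30 0.00
      vertex 5.53 0.39 13.00
      vertex 1.53 3.30 13.00
    endloop
  endfacet
  facet normal 0.0000 -1.0000 0.0000
    outer loop
      vertex 5.53 0.39 0.00
      vertex 10.47 0.39 0.00
      vertex 10.47 0.39 13.00
    endloop
  endfacet
  facet normal 0.0000 -1.0000 0.0000
    outer loop
      vertex 5.53 0.39 0.00
      vertex 10.47 0.39 13.00
      vertex 5.53 0.39 13.00
    endloop
  endfacet
  facet normal 0.5883 -0.8086 0.0000
    outer loop
      vertex 10.47 0.39 0.00
      vertex 14.47 3.30 0.00
      vertex 14.47 3.30 13.00
    endloop
  endfacet
  facet normal 0.5883 -0.8086 0.0000
    outer loop
      vertex 10.47 0.39 0.00
      vertex 14.47 3.30 13.00
      vertex 10.47 0.39 13.00
    endloop
  endfacet
  facet normal 0.9509 -0.3095 0.0000
    outer loop
      vertex 14.47 3.30 0.00
      vertex 16.00 8.00 0.00
      vertex 16.00 8.00 13.00
    endloop
  endfacet
  facet normal 0.9509 -0.3095 0.0000
    outer loop
      vertex 14.47 3.30 0.00
      vertex 16.00 8.00 13.00
      vertex 14.47 3.30 13.00
    endloop
  endfacet
endsolid part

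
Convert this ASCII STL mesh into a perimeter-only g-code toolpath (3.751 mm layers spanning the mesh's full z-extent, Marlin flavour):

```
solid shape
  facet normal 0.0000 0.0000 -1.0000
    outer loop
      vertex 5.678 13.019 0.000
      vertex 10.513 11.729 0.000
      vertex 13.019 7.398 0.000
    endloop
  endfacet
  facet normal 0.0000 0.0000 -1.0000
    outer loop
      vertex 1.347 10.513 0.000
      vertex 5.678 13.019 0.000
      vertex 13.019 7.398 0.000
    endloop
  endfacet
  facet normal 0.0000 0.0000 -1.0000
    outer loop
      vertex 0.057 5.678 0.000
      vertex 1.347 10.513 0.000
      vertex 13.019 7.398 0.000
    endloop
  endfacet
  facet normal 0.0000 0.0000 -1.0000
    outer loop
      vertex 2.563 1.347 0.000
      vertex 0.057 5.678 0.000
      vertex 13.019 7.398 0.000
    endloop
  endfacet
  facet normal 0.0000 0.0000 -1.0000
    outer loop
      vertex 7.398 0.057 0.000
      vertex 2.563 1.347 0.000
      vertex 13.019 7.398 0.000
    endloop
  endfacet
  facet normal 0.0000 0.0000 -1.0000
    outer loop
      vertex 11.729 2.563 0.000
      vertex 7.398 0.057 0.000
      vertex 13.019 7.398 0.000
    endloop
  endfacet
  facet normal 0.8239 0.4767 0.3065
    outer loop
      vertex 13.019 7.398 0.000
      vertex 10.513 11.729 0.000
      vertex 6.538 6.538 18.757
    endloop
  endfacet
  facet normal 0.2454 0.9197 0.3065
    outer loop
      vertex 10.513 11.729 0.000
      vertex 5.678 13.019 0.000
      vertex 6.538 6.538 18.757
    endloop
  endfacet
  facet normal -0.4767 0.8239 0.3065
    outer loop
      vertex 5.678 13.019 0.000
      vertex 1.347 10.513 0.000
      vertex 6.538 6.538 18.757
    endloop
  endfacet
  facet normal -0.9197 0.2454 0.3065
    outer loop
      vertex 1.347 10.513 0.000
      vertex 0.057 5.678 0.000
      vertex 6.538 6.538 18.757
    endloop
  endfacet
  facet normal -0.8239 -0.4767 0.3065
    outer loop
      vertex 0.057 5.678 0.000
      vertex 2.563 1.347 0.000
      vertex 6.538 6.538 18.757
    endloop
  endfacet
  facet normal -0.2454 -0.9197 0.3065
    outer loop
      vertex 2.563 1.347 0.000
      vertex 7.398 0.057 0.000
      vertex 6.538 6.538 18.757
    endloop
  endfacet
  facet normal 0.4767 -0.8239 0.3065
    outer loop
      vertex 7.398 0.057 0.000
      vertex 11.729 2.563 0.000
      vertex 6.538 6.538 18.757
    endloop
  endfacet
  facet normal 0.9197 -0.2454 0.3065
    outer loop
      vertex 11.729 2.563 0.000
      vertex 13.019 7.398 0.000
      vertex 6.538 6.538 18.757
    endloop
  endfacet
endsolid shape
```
; perimeter-only toolpath
G21 ; units = mm
G90 ; absolute positioning
G28 ; home
; layer 1
G0 Z3.751
G0 X11.723 Y7.226
G1 X9.718 Y10.691
G1 X5.850 Y11.723
G1 X2.385 Y9.718
G1 X1.353 Y5.850
G1 X3.358 Y2.385
G1 X7.226 Y1.353
G1 X10.691 Y3.358
G1 X11.723 Y7.226
; layer 2
G0 Z7.503
G0 X10.427 Y7.054
G1 X8.923 Y9.653
G1 X6.022 Y10.427
G1 X3.423 Y8.923
G1 X2.649 Y6.022
G1 X4.153 Y3.423
G1 X7.054 Y2.649
G1 X9.653 Y4.153
G1 X10.427 Y7.054
; layer 3
G0 Z11.254
G0 X9.130 Y6.882
G1 X8.128 Y8.614
G1 X6.194 Y9.130
G1 X4.462 Y8.128
G1 X3.946 Y6.194
G1 X4.948 Y4.462
G1 X6.882 Y3.946
G1 X8.614 Y4.948
G1 X9.130 Y6.882
; layer 4
G0 Z15.006
G0 X7.834 Y6.710
G1 X7.333 Y7.576
G1 X6.366 Y7.834
G1 X5.500 Y7.333
G1 X5.242 Y6.366
G1 X5.743 Y5.500
G1 X6.710 Y5.242
G1 X7.576 Y5.743
G1 X7.834 Y6.710
M2 ; end

The solid is a regular 8-sided pyramid, base circumscribed radius ≈ 6.54 mm, apex at z ≈ 18.8 mm. Slicing at Δz = 3.751 mm — 5 equal slices spanning the solid's height, so layer i sits at z = i·h/5 — gives 4 non-empty perimeters. Each is a 8-segment closed polygon; G0 lifts to the layer z and rapids to the start vertex, then G1 traces the edges. The cross-section shrinks linearly with z (the slice at the apex is degenerate and omitted).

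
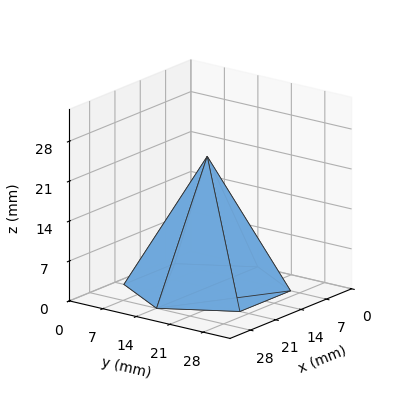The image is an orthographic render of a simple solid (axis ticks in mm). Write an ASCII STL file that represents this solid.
Reading the render: the shape is a regular 6-sided pyramid, base circumscribed radius ≈ 14 mm, apex at z ≈ 23 mm (dimensions read to the nearest mm from the axis ticks). For the STL, each face is triangulated and given an outward normal.

solid part
  facet normal 0.0000 0.0000 -1.0000
    outer loop
      vertex 7.00 26.12 0.00
      vertex 21.00 26.12 0.00
      vertex 28.00 14.00 0.00
    endloop
  endfacet
  facet normal 0.0000 0.0000 -1.0000
    outer loop
      vertex 0.00 14.00 0.00
      vertex 7.00 26.12 0.00
      vertex 28.00 14.00 0.00
    endloop
  endfacet
  facet normal 0.0000 0.0000 -1.0000
    outer loop
      vertex 7.00 1.88 0.00
      vertex 0.00 14.00 0.00
      vertex 28.00 14.00 0.00
    endloop
  endfacet
  facet normal 0.0000 0.0000 -1.0000
    outer loop
      vertex 21.00 1.88 0.00
      vertex 7.00 1.88 0.00
      vertex 28.00 14.00 0.00
    endloop
  endfacet
  facet normal 0.7660 0.4424 0.4663
    outer loop
      vertex 28.00 14.00 0.00
      vertex 21.00 26.12 0.00
      vertex 14.00 14.00 23.00
    endloop
  endfacet
  facet normal 0.0000 0.8847 0.4662
    outer loop
      vertex 21.00 26.12 0.00
      vertex 7.00 26.12 0.00
      vertex 14.00 14.00 23.00
    endloop
  endfacet
  facet normal -0.7660 0.4424 0.4663
    outer loop
      vertex 7.00 26.12 0.00
      vertex 0.00 14.00 0.00
      vertex 14.00 14.00 23.00
    endloop
  endfacet
  facet normal -0.7660 -0.4424 0.4663
    outer loop
      vertex 0.00 14.00 0.00
      vertex 7.00 1.88 0.00
      vertex 14.00 14.00 23.00
    endloop
  endfacet
  facet normal 0.0000 -0.8847 0.4662
    outer loop
      vertex 7.00 1.88 0.00
      vertex 21.00 1.88 0.00
      vertex 14.00 14.00 23.00
    endloop
  endfacet
  facet normal 0.7660 -0.4424 0.4663
    outer loop
      vertex 21.00 1.88 0.00
      vertex 28.00 14.00 0.00
      vertex 14.00 14.00 23.00
    endloop
  endfacet
endsolid part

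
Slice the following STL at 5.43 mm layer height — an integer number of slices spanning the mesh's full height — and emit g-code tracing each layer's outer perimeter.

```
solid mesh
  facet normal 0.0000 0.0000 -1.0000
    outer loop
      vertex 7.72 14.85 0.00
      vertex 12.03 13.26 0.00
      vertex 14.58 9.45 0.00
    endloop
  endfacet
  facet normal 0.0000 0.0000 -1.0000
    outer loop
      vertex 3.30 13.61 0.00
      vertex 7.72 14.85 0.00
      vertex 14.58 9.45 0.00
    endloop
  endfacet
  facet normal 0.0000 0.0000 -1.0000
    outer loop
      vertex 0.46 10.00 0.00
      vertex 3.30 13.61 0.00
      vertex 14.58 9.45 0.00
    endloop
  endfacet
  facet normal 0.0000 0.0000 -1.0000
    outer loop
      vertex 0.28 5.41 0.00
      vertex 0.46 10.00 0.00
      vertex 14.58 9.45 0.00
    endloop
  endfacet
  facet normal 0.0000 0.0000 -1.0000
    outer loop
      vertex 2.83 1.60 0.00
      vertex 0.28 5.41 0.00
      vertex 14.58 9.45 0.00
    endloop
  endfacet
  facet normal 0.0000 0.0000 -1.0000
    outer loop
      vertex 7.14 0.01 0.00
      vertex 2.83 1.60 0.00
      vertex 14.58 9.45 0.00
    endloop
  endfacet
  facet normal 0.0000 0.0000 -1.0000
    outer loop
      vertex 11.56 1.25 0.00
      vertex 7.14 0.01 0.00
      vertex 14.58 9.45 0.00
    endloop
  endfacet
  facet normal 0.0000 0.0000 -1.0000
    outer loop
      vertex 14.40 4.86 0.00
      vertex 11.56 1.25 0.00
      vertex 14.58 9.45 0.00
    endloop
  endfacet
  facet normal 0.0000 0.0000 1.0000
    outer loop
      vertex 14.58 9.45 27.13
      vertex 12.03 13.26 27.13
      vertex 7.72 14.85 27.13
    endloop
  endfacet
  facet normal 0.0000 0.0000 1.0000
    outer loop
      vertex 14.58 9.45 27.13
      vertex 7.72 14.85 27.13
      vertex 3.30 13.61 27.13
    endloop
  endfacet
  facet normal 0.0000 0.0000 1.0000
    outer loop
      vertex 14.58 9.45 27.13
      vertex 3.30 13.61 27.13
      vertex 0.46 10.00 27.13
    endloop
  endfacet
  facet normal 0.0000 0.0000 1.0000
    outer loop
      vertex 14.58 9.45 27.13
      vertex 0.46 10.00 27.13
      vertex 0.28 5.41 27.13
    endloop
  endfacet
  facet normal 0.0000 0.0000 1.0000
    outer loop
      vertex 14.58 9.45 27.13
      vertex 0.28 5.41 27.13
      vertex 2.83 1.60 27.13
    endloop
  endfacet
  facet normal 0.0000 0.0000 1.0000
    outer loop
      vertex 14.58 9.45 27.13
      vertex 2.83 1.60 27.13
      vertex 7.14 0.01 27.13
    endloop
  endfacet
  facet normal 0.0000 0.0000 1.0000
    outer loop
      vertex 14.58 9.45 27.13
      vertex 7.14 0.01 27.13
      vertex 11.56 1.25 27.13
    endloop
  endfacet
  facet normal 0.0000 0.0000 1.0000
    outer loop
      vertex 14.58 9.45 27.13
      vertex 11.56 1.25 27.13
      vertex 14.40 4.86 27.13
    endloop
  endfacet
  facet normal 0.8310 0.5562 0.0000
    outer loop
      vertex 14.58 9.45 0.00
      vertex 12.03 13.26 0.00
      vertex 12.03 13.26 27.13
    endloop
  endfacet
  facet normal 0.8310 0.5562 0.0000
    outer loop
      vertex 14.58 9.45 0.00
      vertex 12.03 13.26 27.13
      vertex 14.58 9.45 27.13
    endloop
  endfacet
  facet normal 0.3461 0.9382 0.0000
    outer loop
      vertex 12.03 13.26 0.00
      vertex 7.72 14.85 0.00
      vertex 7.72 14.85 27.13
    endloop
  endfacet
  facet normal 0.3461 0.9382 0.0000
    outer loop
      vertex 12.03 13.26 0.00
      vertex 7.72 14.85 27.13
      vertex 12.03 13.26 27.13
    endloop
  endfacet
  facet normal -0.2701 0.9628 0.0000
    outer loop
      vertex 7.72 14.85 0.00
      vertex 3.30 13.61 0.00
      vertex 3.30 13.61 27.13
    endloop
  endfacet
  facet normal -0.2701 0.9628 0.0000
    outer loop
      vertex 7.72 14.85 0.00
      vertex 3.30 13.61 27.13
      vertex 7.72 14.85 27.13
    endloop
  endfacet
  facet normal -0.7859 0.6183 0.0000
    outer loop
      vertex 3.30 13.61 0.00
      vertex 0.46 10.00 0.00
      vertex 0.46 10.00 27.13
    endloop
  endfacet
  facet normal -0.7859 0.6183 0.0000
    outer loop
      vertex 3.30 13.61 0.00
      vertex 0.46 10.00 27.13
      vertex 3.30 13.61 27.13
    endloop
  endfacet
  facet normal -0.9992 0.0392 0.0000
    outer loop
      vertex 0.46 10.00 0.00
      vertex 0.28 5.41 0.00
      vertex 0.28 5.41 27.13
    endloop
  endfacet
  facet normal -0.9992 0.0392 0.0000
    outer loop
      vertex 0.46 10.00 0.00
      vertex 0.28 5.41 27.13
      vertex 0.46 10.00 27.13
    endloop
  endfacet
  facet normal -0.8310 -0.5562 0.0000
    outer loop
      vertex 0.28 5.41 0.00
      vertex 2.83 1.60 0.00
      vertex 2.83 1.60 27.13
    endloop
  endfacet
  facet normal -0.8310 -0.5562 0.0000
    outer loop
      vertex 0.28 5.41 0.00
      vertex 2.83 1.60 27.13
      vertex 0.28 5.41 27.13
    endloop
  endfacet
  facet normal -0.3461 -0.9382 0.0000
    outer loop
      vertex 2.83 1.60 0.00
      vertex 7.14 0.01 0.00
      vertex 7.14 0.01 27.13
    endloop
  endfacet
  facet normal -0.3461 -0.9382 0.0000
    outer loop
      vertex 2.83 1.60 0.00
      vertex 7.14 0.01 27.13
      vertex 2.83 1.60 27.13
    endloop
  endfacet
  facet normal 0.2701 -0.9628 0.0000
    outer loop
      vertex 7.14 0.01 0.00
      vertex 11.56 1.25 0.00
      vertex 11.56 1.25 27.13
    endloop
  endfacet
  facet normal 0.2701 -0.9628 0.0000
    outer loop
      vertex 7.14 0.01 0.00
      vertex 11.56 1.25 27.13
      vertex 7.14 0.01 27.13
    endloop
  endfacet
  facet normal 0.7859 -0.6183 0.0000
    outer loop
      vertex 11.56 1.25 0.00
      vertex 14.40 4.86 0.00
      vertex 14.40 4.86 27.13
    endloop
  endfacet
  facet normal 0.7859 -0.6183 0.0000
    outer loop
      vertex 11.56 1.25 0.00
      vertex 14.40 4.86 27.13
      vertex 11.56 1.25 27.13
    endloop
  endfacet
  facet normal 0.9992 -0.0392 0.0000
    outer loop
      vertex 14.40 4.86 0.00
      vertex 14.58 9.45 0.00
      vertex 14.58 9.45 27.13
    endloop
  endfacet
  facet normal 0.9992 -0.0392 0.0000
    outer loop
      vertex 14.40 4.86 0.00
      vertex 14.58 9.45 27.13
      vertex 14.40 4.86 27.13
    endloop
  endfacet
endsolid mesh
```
; perimeter-only toolpath
G21 ; units = mm
G90 ; absolute positioning
G28 ; home
; layer 1
G0 Z5.43
G0 X14.58 Y9.45
G1 X12.03 Y13.26
G1 X7.72 Y14.85
G1 X3.30 Y13.61
G1 X0.46 Y10.00
G1 X0.28 Y5.41
G1 X2.83 Y1.60
G1 X7.14 Y0.01
G1 X11.56 Y1.25
G1 X14.40 Y4.86
G1 X14.58 Y9.45
; layer 2
G0 Z10.85
G0 X14.58 Y9.45
G1 X12.03 Y13.26
G1 X7.72 Y14.85
G1 X3.30 Y13.61
G1 X0.46 Y10.00
G1 X0.28 Y5.41
G1 X2.83 Y1.60
G1 X7.14 Y0.01
G1 X11.56 Y1.25
G1 X14.40 Y4.86
G1 X14.58 Y9.45
; layer 3
G0 Z16.28
G0 X14.58 Y9.45
G1 X12.03 Y13.26
G1 X7.72 Y14.85
G1 X3.30 Y13.61
G1 X0.46 Y10.00
G1 X0.28 Y5.41
G1 X2.83 Y1.60
G1 X7.14 Y0.01
G1 X11.56 Y1.25
G1 X14.40 Y4.86
G1 X14.58 Y9.45
; layer 4
G0 Z21.70
G0 X14.58 Y9.45
G1 X12.03 Y13.26
G1 X7.72 Y14.85
G1 X3.30 Y13.61
G1 X0.46 Y10.00
G1 X0.28 Y5.41
G1 X2.83 Y1.60
G1 X7.14 Y0.01
G1 X11.56 Y1.25
G1 X14.40 Y4.86
G1 X14.58 Y9.45
; layer 5
G0 Z27.13
G0 X14.58 Y9.45
G1 X12.03 Y13.26
G1 X7.72 Y14.85
G1 X3.30 Y13.61
G1 X0.46 Y10.00
G1 X0.28 Y5.41
G1 X2.83 Y1.60
G1 X7.14 Y0.01
G1 X11.56 Y1.25
G1 X14.40 Y4.86
G1 X14.58 Y9.45
M2 ; end

The solid is a regular 10-sided prism (a cylinder approximated with 10 flat sides), circumscribed radius ≈ 7.43 mm, height ≈ 27.1 mm. Slicing at Δz = 5.43 mm — 5 equal slices spanning the solid's height, so layer i sits at z = i·h/5 — gives 5 non-empty perimeters. Each is a 10-segment closed polygon; G0 lifts to the layer z and rapids to the start vertex, then G1 traces the edges.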